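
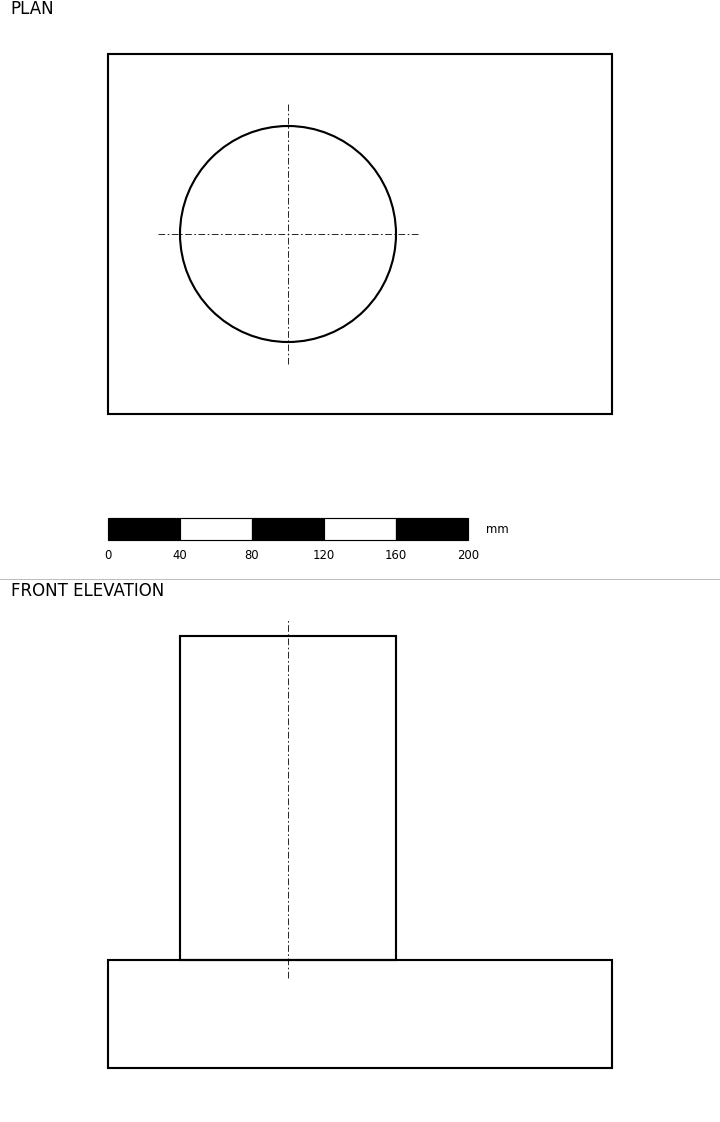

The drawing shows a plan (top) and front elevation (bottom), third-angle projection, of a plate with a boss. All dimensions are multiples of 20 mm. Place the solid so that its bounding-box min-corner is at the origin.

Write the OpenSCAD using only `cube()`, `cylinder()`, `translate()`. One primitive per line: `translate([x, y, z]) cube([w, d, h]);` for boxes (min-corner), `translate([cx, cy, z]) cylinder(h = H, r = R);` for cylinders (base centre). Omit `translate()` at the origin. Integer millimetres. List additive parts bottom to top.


cube([280, 200, 60]);
translate([100, 100, 60]) cylinder(h = 180, r = 60);


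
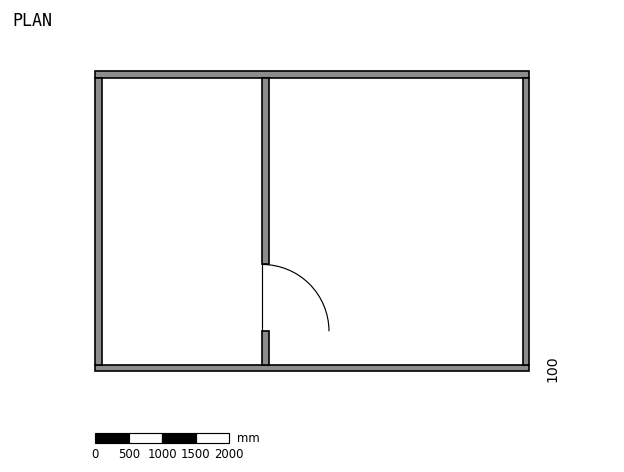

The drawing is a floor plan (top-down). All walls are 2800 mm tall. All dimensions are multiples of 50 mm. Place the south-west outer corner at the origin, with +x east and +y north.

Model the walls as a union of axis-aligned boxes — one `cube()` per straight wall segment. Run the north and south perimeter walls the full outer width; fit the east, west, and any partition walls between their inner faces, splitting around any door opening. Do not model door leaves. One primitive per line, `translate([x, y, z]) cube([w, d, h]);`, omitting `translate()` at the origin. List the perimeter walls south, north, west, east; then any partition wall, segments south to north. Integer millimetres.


cube([6500, 100, 2800]);
translate([0, 4400, 0]) cube([6500, 100, 2800]);
translate([0, 100, 0]) cube([100, 4300, 2800]);
translate([6400, 100, 0]) cube([100, 4300, 2800]);
translate([2500, 100, 0]) cube([100, 500, 2800]);
translate([2500, 1600, 0]) cube([100, 2800, 2800]);


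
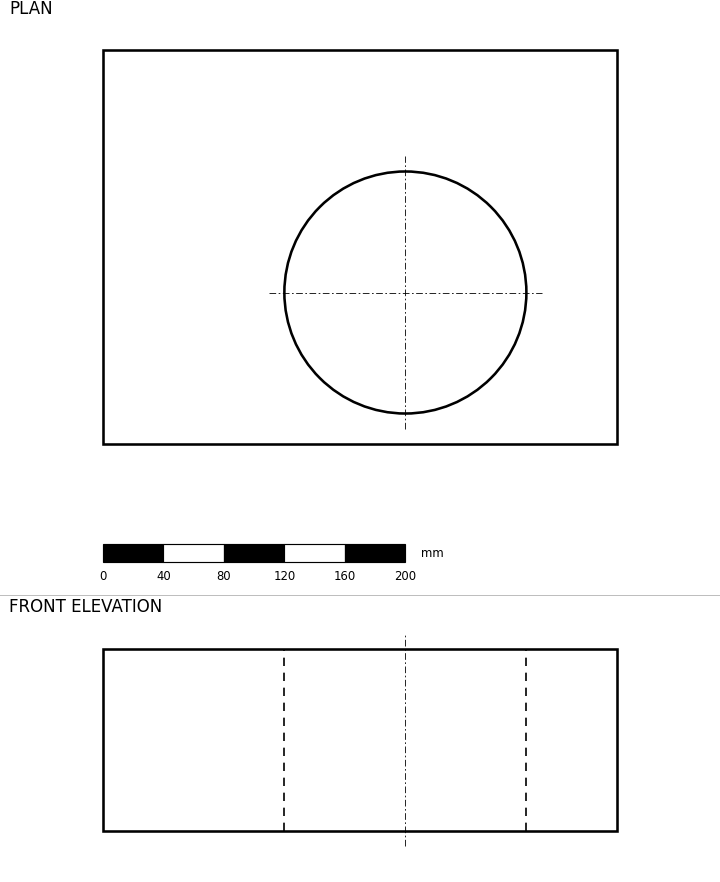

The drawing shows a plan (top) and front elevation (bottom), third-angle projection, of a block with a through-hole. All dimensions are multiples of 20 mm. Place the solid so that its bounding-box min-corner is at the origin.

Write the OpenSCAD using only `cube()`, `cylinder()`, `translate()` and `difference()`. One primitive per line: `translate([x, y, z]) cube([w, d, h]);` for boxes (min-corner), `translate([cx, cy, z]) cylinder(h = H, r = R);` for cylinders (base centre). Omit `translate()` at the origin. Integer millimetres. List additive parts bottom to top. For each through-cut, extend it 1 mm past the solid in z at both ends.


difference() {
  cube([340, 260, 120]);
  translate([200, 100, -1]) cylinder(h = 122, r = 80);
}


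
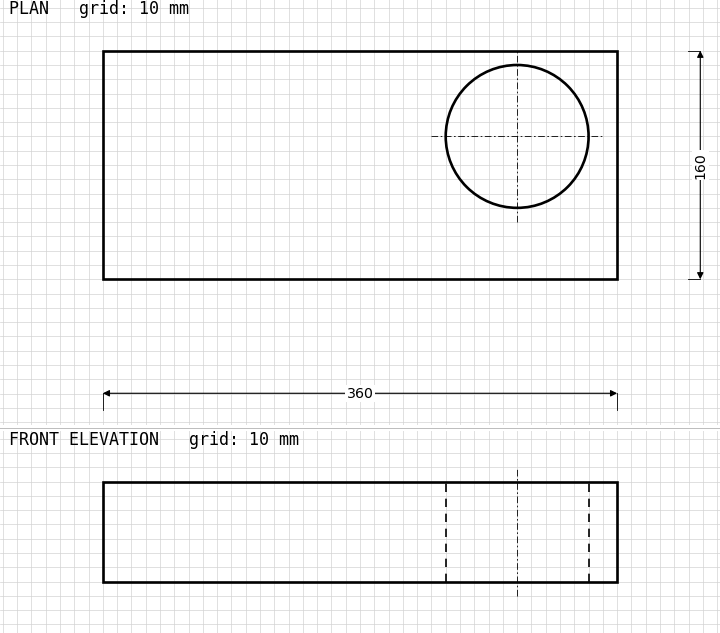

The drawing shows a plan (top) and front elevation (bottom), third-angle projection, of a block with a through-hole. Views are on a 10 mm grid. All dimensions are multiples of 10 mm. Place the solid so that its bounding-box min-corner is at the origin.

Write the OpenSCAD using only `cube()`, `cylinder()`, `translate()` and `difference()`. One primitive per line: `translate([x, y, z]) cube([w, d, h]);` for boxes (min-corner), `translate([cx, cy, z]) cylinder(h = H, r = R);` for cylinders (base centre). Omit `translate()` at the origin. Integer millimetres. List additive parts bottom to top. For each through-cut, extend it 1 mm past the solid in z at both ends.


difference() {
  cube([360, 160, 70]);
  translate([290, 100, -1]) cylinder(h = 72, r = 50);
}


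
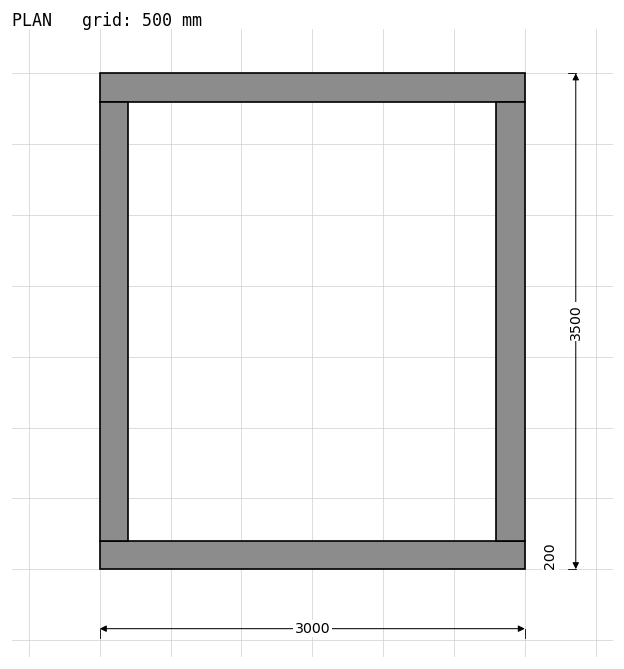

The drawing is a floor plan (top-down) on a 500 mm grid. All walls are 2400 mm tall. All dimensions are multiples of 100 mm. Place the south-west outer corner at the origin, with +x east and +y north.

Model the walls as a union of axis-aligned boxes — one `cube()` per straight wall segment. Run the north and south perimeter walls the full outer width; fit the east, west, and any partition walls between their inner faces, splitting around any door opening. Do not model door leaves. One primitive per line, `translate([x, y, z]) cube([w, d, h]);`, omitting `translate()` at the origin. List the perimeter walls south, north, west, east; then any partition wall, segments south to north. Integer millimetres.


cube([3000, 200, 2400]);
translate([0, 3300, 0]) cube([3000, 200, 2400]);
translate([0, 200, 0]) cube([200, 3100, 2400]);
translate([2800, 200, 0]) cube([200, 3100, 2400]);


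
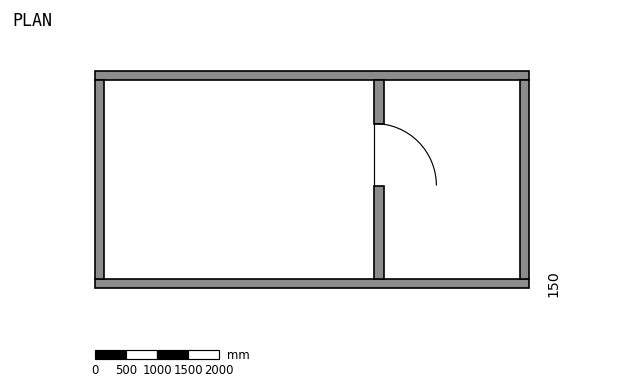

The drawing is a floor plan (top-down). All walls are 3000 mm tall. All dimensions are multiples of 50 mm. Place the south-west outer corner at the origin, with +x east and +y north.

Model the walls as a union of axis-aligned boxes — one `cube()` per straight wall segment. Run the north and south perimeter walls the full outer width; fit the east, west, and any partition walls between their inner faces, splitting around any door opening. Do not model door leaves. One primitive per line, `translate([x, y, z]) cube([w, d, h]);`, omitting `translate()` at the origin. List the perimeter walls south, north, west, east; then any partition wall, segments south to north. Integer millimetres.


cube([7000, 150, 3000]);
translate([0, 3350, 0]) cube([7000, 150, 3000]);
translate([0, 150, 0]) cube([150, 3200, 3000]);
translate([6850, 150, 0]) cube([150, 3200, 3000]);
translate([4500, 150, 0]) cube([150, 1500, 3000]);
translate([4500, 2650, 0]) cube([150, 700, 3000]);


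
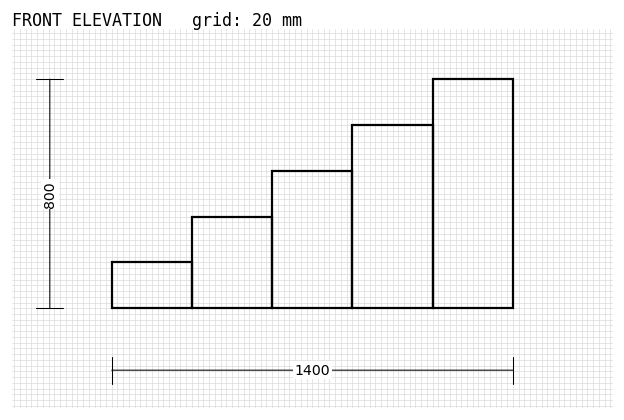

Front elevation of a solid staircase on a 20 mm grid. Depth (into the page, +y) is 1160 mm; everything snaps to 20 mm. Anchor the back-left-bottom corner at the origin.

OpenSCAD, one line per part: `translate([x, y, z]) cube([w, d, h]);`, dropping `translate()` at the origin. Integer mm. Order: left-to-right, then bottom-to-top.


cube([280, 1160, 160]);
translate([280, 0, 0]) cube([280, 1160, 320]);
translate([560, 0, 0]) cube([280, 1160, 480]);
translate([840, 0, 0]) cube([280, 1160, 640]);
translate([1120, 0, 0]) cube([280, 1160, 800]);


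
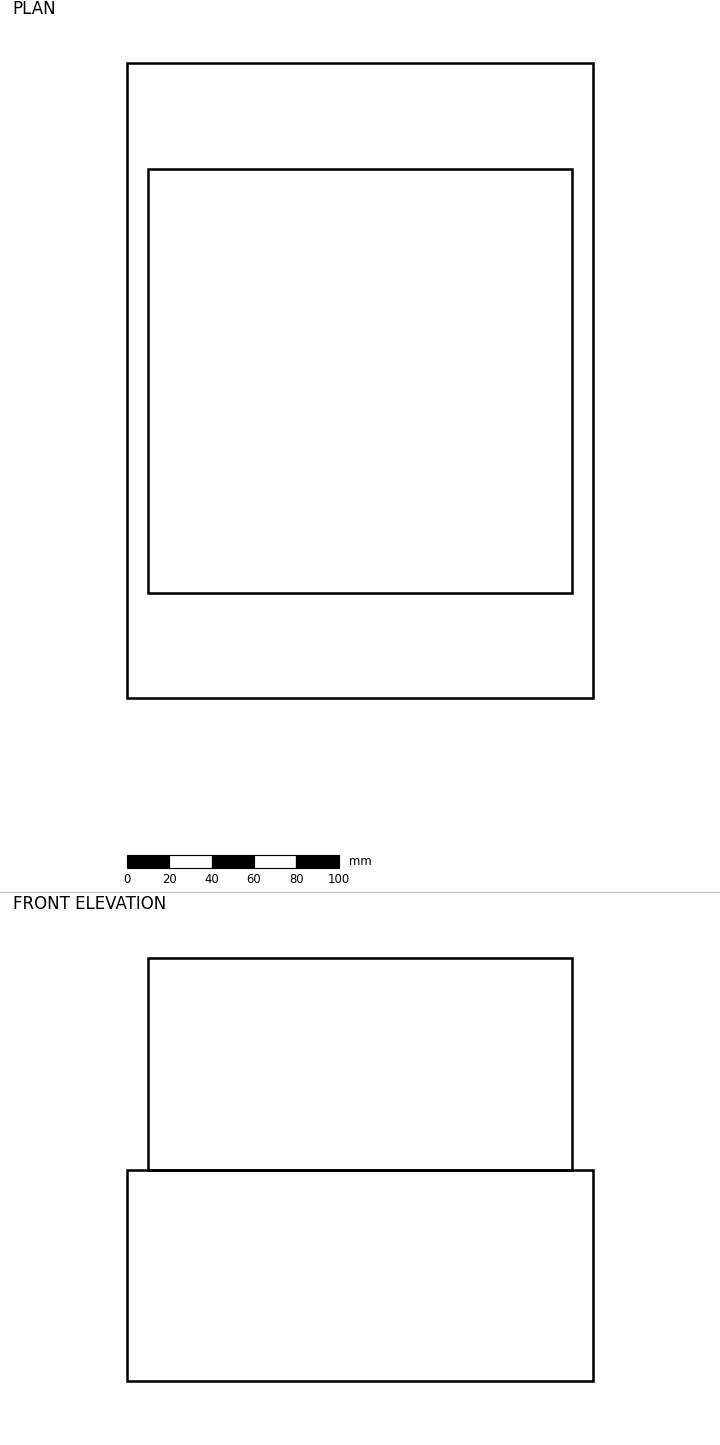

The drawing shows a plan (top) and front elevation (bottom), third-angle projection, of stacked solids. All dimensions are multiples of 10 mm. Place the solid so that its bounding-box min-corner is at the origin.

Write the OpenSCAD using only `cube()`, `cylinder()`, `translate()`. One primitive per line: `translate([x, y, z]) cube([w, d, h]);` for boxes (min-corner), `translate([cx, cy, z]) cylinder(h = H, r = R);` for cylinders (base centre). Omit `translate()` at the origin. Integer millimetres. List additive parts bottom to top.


cube([220, 300, 100]);
translate([10, 50, 100]) cube([200, 200, 100]);


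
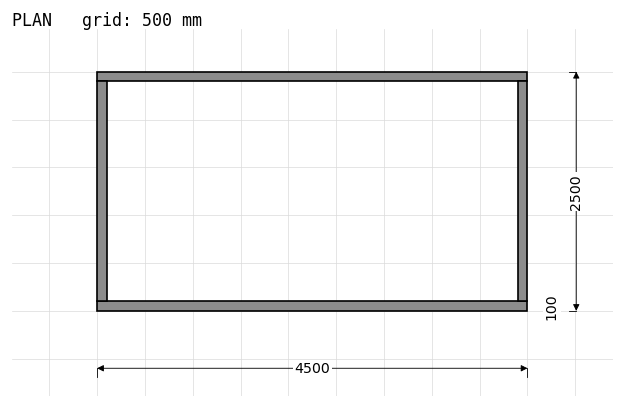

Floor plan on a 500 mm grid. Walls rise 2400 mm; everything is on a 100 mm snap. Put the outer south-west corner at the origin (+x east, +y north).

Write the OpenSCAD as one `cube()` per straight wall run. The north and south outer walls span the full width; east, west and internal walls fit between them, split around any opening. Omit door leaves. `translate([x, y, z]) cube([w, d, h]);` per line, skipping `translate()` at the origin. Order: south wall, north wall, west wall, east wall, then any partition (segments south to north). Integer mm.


cube([4500, 100, 2400]);
translate([0, 2400, 0]) cube([4500, 100, 2400]);
translate([0, 100, 0]) cube([100, 2300, 2400]);
translate([4400, 100, 0]) cube([100, 2300, 2400]);


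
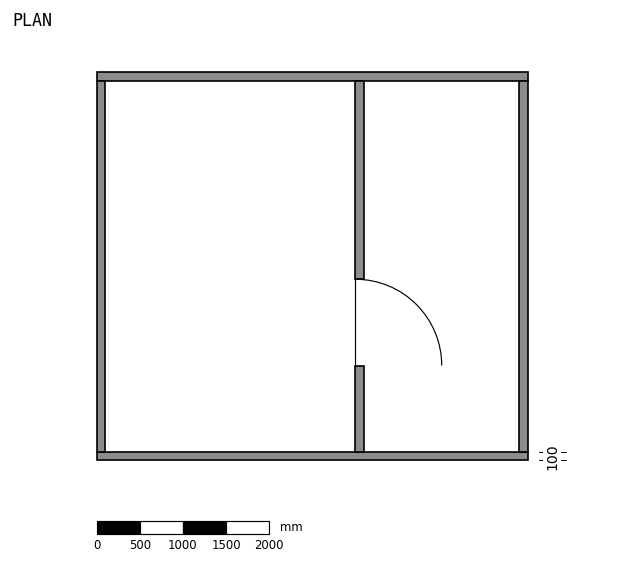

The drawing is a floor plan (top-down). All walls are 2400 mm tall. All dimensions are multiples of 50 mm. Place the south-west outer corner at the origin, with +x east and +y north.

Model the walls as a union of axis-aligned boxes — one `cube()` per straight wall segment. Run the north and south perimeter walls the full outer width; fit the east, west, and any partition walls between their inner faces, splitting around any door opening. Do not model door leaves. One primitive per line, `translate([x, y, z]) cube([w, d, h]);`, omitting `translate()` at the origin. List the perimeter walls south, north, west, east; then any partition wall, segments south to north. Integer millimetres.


cube([5000, 100, 2400]);
translate([0, 4400, 0]) cube([5000, 100, 2400]);
translate([0, 100, 0]) cube([100, 4300, 2400]);
translate([4900, 100, 0]) cube([100, 4300, 2400]);
translate([3000, 100, 0]) cube([100, 1000, 2400]);
translate([3000, 2100, 0]) cube([100, 2300, 2400]);


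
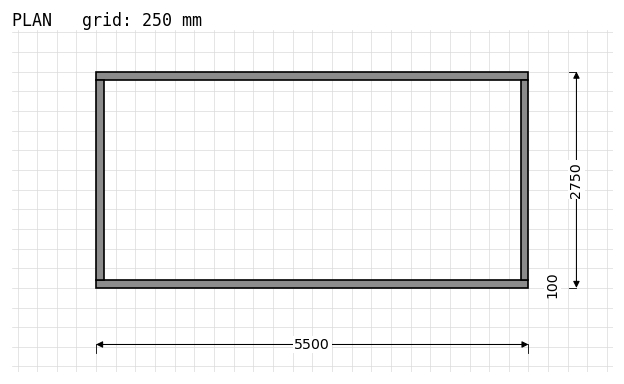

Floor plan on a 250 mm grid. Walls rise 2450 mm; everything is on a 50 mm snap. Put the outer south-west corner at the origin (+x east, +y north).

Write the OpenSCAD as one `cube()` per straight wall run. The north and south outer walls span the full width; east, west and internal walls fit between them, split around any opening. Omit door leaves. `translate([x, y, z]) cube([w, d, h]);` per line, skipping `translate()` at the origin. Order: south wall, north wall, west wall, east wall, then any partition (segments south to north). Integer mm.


cube([5500, 100, 2450]);
translate([0, 2650, 0]) cube([5500, 100, 2450]);
translate([0, 100, 0]) cube([100, 2550, 2450]);
translate([5400, 100, 0]) cube([100, 2550, 2450]);


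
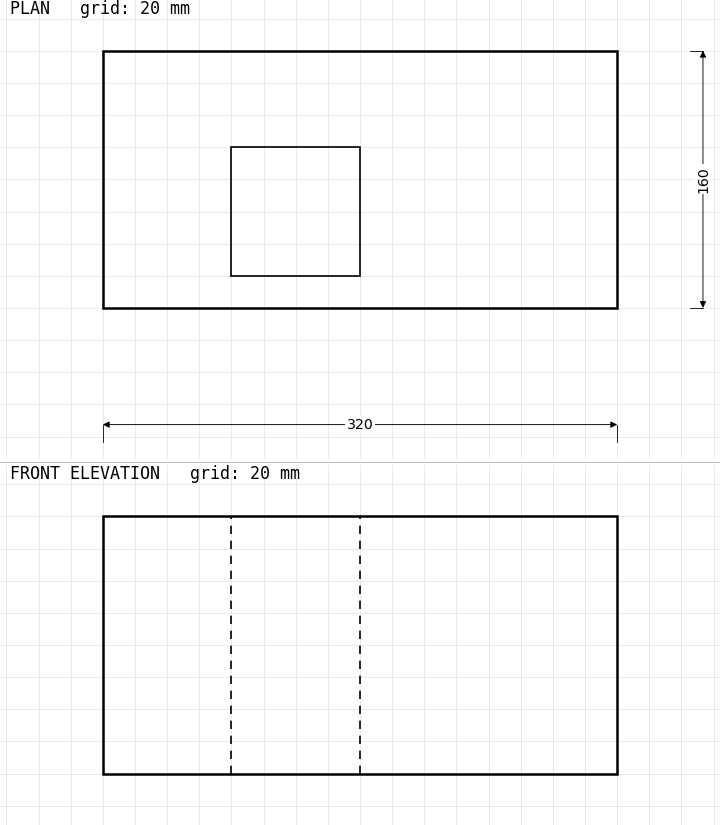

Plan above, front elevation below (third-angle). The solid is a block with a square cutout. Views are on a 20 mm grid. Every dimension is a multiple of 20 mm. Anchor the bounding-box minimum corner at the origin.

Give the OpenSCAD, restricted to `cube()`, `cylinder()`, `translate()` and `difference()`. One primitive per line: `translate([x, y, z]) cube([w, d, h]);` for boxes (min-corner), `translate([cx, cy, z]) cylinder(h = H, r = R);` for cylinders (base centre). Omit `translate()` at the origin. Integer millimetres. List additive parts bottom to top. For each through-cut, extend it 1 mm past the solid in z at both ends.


difference() {
  cube([320, 160, 160]);
  translate([80, 20, -1]) cube([80, 80, 162]);
}


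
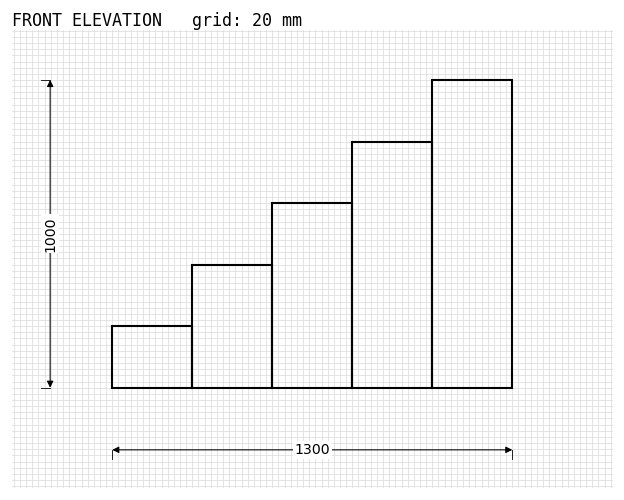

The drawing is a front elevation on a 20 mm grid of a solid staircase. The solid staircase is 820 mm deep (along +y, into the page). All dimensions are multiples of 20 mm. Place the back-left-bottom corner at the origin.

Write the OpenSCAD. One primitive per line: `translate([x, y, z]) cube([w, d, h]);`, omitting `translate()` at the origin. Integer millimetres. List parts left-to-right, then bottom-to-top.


cube([260, 820, 200]);
translate([260, 0, 0]) cube([260, 820, 400]);
translate([520, 0, 0]) cube([260, 820, 600]);
translate([780, 0, 0]) cube([260, 820, 800]);
translate([1040, 0, 0]) cube([260, 820, 1000]);


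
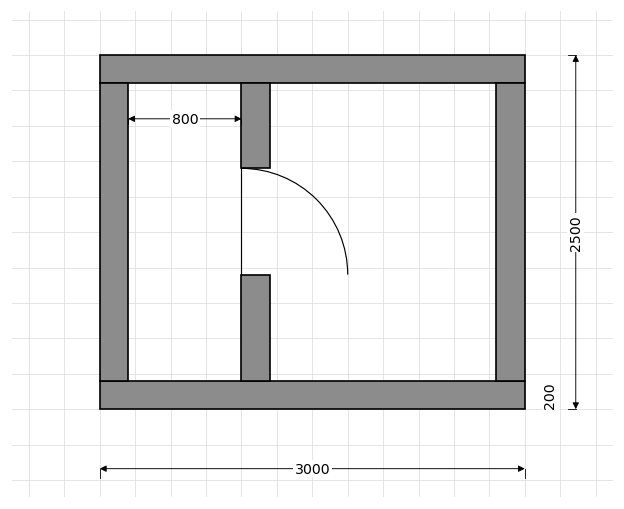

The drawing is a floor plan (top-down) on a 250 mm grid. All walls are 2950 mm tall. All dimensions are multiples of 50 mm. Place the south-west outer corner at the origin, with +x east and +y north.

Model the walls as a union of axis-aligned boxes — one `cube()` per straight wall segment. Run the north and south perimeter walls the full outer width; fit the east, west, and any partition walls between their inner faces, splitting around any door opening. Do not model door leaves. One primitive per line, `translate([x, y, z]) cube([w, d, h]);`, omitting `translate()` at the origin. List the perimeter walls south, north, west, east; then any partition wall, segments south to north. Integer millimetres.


cube([3000, 200, 2950]);
translate([0, 2300, 0]) cube([3000, 200, 2950]);
translate([0, 200, 0]) cube([200, 2100, 2950]);
translate([2800, 200, 0]) cube([200, 2100, 2950]);
translate([1000, 200, 0]) cube([200, 750, 2950]);
translate([1000, 1700, 0]) cube([200, 600, 2950]);


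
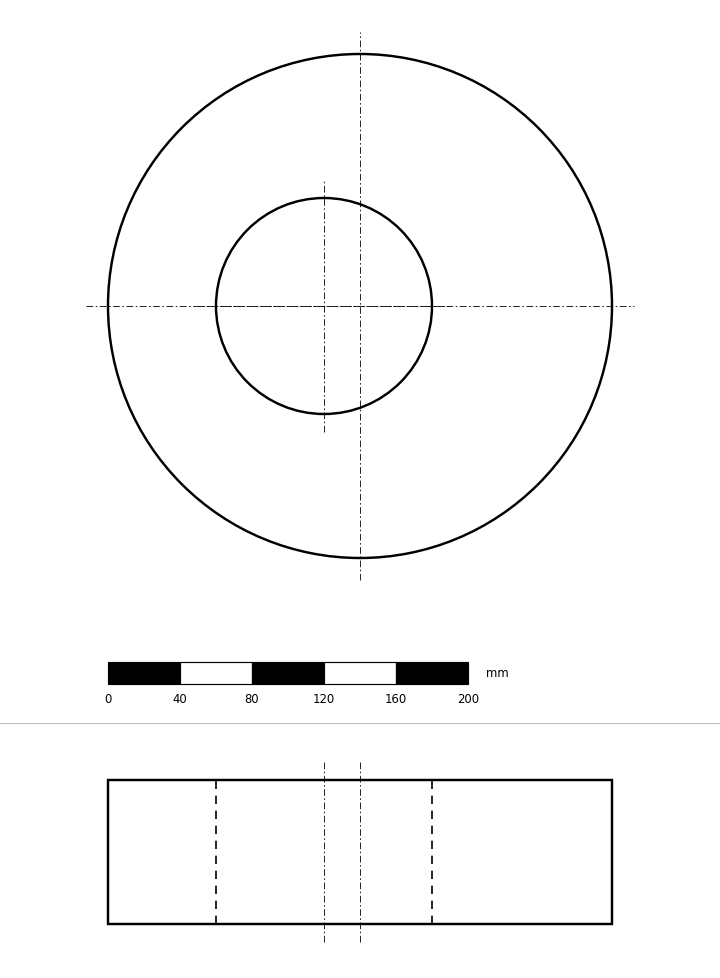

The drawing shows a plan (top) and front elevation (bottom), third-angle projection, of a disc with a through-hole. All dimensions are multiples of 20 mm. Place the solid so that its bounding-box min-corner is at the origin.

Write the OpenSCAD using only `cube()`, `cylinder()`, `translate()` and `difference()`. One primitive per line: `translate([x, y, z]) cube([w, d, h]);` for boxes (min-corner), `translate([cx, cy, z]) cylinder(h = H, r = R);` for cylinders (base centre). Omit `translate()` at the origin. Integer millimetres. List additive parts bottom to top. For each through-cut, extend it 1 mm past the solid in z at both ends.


difference() {
  translate([140, 140, 0]) cylinder(h = 80, r = 140);
  translate([120, 140, -1]) cylinder(h = 82, r = 60);
}


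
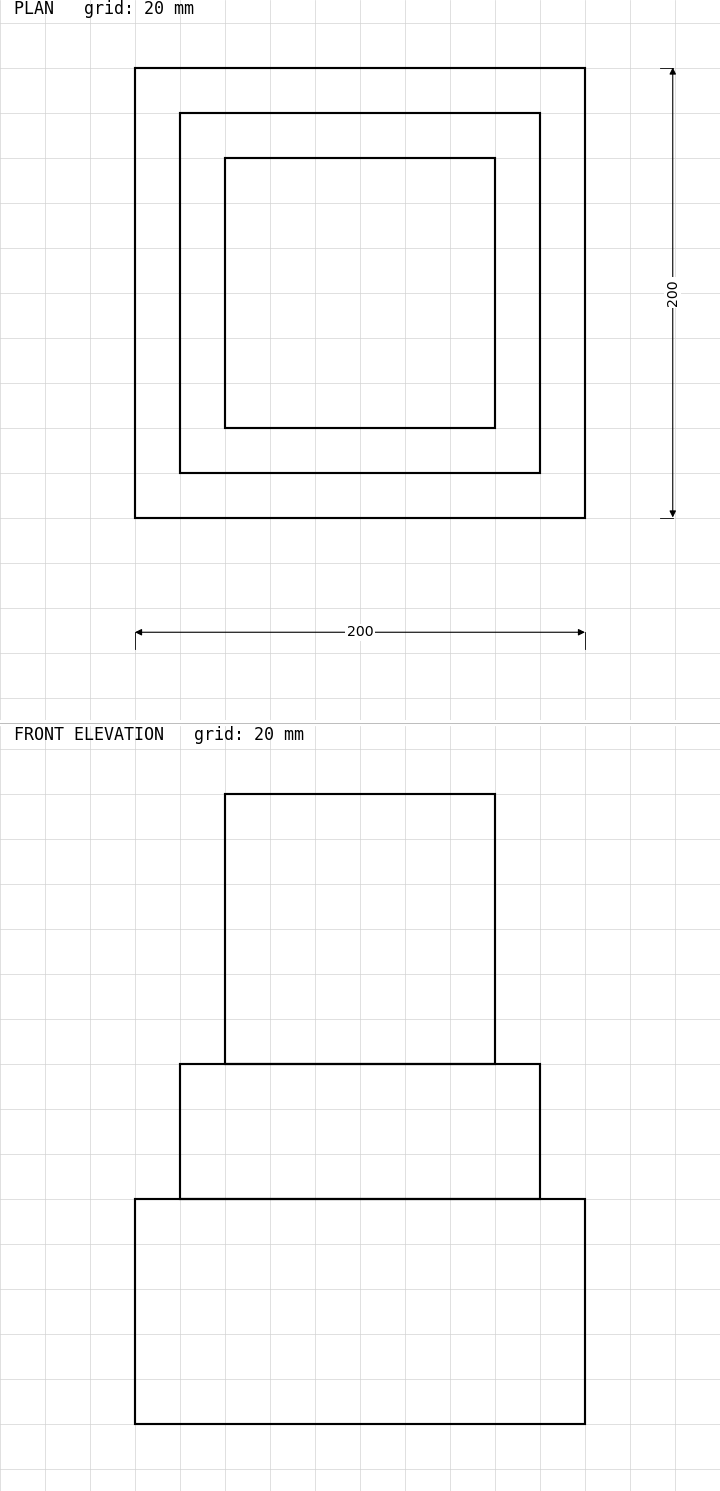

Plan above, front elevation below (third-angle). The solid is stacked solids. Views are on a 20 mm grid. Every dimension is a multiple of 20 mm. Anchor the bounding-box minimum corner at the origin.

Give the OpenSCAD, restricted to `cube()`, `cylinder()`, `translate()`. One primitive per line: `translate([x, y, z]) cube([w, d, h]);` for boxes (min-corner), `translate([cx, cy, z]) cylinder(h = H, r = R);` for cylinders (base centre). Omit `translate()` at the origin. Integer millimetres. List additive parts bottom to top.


cube([200, 200, 100]);
translate([20, 20, 100]) cube([160, 160, 60]);
translate([40, 40, 160]) cube([120, 120, 120]);


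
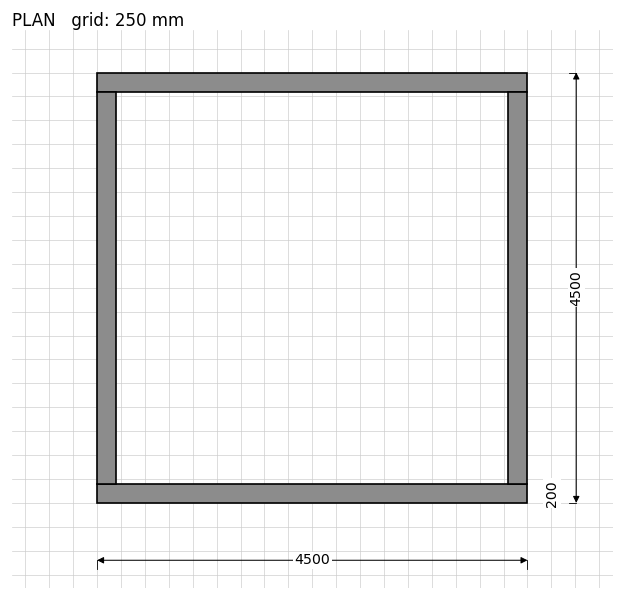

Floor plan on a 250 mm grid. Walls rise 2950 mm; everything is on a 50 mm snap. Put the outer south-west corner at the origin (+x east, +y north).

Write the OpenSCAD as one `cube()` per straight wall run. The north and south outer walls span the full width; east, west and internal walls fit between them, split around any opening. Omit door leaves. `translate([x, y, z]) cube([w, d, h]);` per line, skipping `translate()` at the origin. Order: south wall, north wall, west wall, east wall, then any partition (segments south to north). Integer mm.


cube([4500, 200, 2950]);
translate([0, 4300, 0]) cube([4500, 200, 2950]);
translate([0, 200, 0]) cube([200, 4100, 2950]);
translate([4300, 200, 0]) cube([200, 4100, 2950]);


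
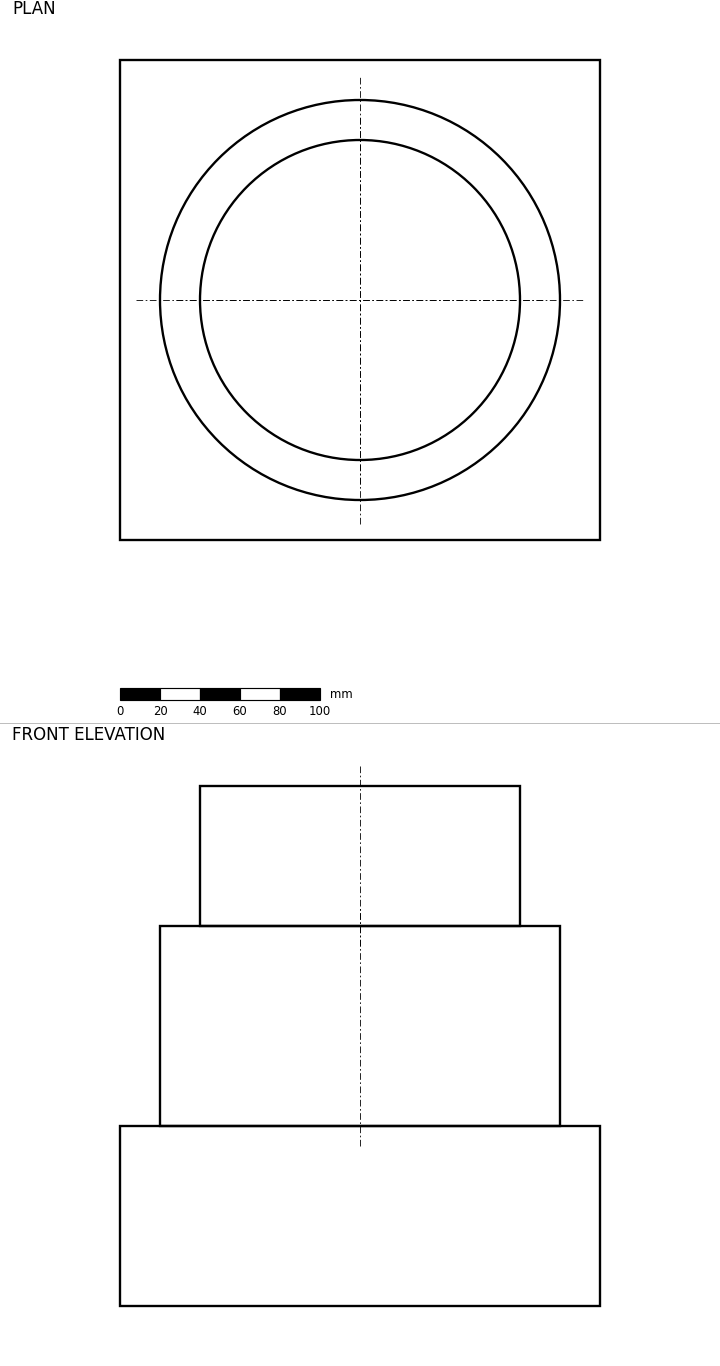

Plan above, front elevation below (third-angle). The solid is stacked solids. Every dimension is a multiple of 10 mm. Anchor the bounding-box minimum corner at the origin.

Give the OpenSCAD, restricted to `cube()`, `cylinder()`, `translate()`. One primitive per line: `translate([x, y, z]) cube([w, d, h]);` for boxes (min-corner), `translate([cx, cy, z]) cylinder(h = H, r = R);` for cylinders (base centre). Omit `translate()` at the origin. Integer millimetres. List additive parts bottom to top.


cube([240, 240, 90]);
translate([120, 120, 90]) cylinder(h = 100, r = 100);
translate([120, 120, 190]) cylinder(h = 70, r = 80);


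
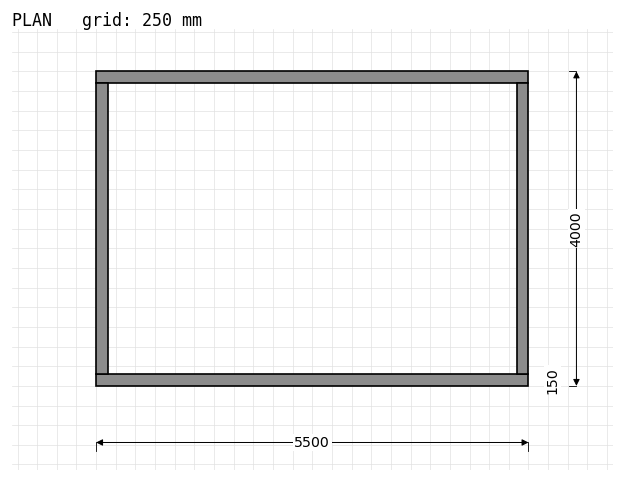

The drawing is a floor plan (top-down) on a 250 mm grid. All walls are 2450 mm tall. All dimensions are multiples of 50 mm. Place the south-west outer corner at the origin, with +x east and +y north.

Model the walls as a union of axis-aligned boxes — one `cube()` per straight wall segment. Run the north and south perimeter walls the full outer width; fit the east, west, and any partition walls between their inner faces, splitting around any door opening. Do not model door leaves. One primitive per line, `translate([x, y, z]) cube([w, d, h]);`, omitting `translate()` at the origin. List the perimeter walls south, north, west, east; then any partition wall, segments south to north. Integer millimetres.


cube([5500, 150, 2450]);
translate([0, 3850, 0]) cube([5500, 150, 2450]);
translate([0, 150, 0]) cube([150, 3700, 2450]);
translate([5350, 150, 0]) cube([150, 3700, 2450]);


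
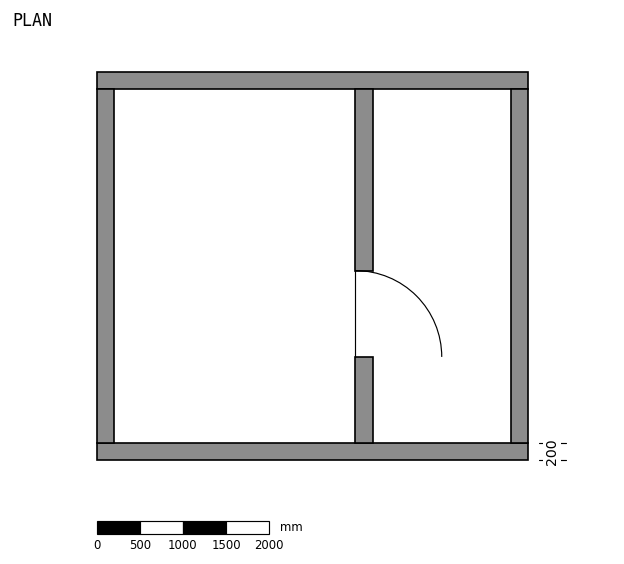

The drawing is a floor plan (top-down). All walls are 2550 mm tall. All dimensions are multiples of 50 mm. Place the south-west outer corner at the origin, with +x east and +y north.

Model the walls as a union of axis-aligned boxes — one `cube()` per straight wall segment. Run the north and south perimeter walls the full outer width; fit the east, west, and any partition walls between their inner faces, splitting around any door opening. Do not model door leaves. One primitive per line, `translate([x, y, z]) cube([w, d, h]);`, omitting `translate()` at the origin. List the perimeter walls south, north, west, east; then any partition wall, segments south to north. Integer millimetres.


cube([5000, 200, 2550]);
translate([0, 4300, 0]) cube([5000, 200, 2550]);
translate([0, 200, 0]) cube([200, 4100, 2550]);
translate([4800, 200, 0]) cube([200, 4100, 2550]);
translate([3000, 200, 0]) cube([200, 1000, 2550]);
translate([3000, 2200, 0]) cube([200, 2100, 2550]);


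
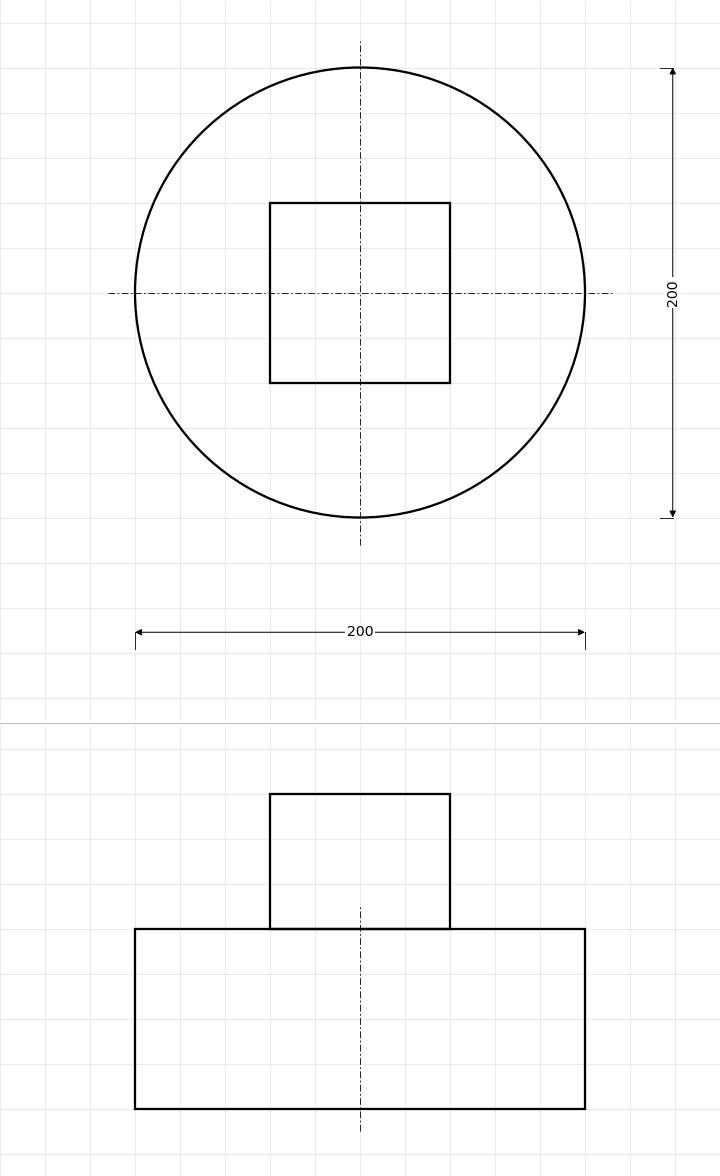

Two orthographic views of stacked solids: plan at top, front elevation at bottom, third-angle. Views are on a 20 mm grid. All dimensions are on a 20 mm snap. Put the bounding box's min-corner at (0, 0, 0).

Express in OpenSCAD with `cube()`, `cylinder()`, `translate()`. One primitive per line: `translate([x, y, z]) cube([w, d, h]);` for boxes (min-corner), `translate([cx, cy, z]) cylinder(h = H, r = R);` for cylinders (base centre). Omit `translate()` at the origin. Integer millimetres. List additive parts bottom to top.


translate([100, 100, 0]) cylinder(h = 80, r = 100);
translate([60, 60, 80]) cube([80, 80, 60]);


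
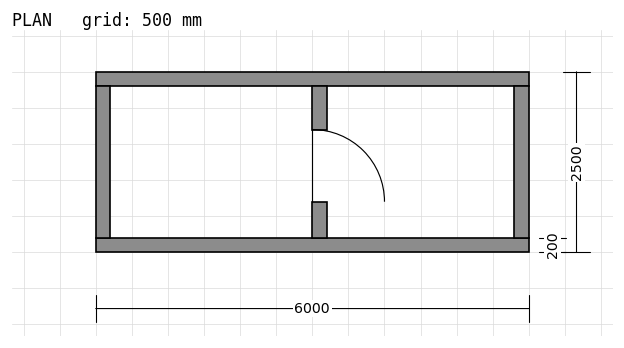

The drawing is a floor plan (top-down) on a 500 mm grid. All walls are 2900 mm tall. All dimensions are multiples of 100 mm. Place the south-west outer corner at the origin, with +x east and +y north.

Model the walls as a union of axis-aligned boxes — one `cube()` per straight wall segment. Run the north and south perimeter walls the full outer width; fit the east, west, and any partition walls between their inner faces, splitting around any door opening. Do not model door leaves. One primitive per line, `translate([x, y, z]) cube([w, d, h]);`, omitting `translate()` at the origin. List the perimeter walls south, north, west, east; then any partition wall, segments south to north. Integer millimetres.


cube([6000, 200, 2900]);
translate([0, 2300, 0]) cube([6000, 200, 2900]);
translate([0, 200, 0]) cube([200, 2100, 2900]);
translate([5800, 200, 0]) cube([200, 2100, 2900]);
translate([3000, 200, 0]) cube([200, 500, 2900]);
translate([3000, 1700, 0]) cube([200, 600, 2900]);


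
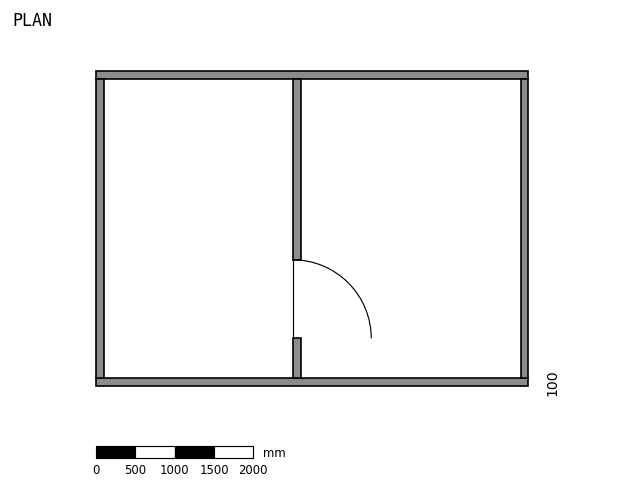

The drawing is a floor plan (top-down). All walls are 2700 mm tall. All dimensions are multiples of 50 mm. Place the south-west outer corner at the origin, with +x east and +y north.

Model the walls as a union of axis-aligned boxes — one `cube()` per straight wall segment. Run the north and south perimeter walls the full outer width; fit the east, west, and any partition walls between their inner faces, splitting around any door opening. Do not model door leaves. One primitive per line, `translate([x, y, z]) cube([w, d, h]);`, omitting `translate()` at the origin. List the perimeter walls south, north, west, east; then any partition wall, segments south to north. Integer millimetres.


cube([5500, 100, 2700]);
translate([0, 3900, 0]) cube([5500, 100, 2700]);
translate([0, 100, 0]) cube([100, 3800, 2700]);
translate([5400, 100, 0]) cube([100, 3800, 2700]);
translate([2500, 100, 0]) cube([100, 500, 2700]);
translate([2500, 1600, 0]) cube([100, 2300, 2700]);


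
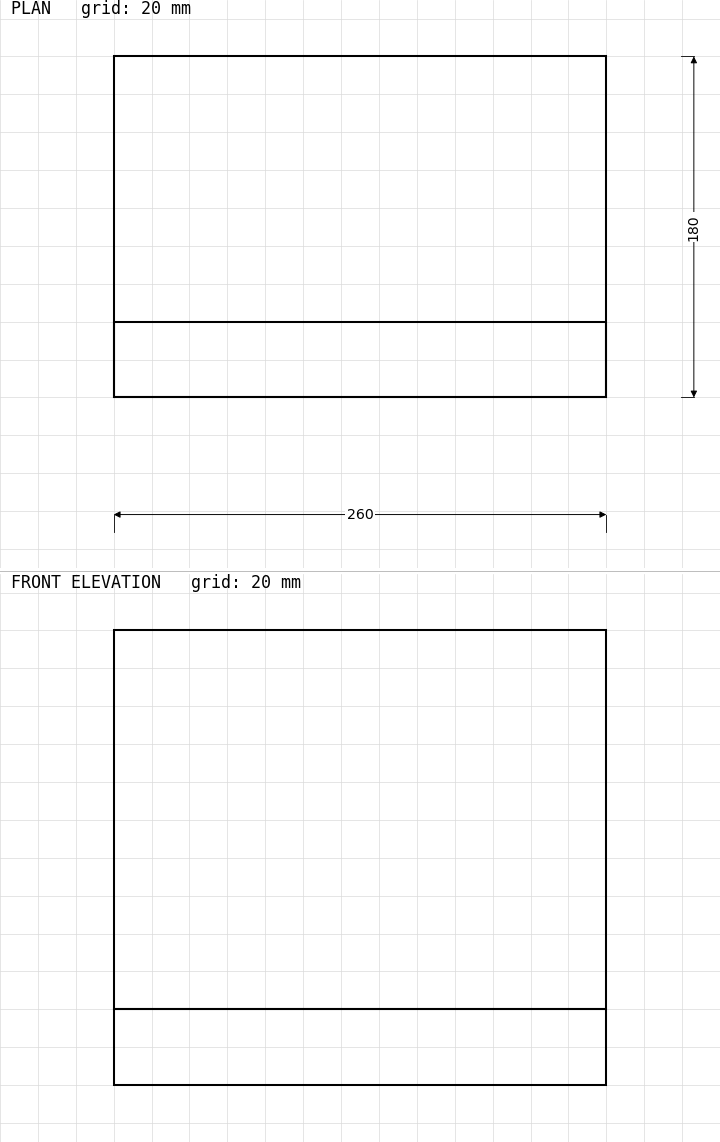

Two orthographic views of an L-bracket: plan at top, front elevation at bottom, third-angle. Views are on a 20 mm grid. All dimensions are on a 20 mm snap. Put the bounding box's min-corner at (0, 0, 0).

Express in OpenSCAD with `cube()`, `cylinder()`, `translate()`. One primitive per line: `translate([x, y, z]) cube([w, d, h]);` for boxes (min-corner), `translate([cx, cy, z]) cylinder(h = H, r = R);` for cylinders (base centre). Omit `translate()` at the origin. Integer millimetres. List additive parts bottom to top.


cube([260, 180, 40]);
translate([0, 0, 40]) cube([260, 40, 200]);


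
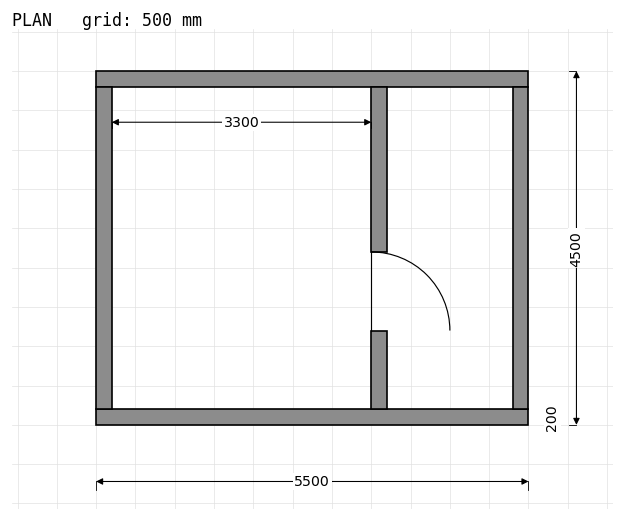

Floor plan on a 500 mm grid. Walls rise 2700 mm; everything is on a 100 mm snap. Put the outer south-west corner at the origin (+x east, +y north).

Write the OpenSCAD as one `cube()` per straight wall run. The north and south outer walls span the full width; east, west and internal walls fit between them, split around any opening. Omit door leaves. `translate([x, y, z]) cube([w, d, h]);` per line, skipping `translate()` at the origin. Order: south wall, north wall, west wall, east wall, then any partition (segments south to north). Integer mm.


cube([5500, 200, 2700]);
translate([0, 4300, 0]) cube([5500, 200, 2700]);
translate([0, 200, 0]) cube([200, 4100, 2700]);
translate([5300, 200, 0]) cube([200, 4100, 2700]);
translate([3500, 200, 0]) cube([200, 1000, 2700]);
translate([3500, 2200, 0]) cube([200, 2100, 2700]);


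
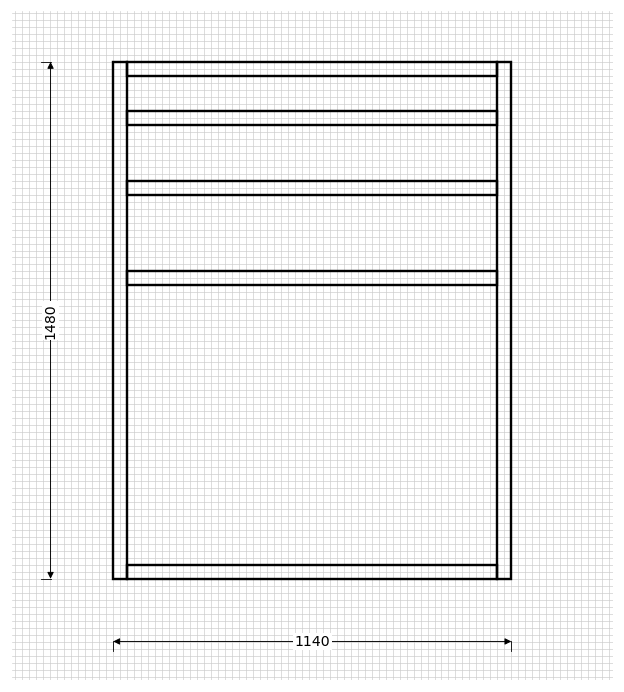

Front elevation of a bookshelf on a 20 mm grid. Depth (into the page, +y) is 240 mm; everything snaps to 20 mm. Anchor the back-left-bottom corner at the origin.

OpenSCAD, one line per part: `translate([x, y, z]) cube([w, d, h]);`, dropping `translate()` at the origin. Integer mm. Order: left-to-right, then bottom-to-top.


cube([40, 240, 1480]);
translate([40, 0, 0]) cube([1060, 240, 40]);
translate([40, 0, 840]) cube([1060, 240, 40]);
translate([40, 0, 1100]) cube([1060, 240, 40]);
translate([40, 0, 1300]) cube([1060, 240, 40]);
translate([40, 0, 1440]) cube([1060, 240, 40]);
translate([1100, 0, 0]) cube([40, 240, 1480]);


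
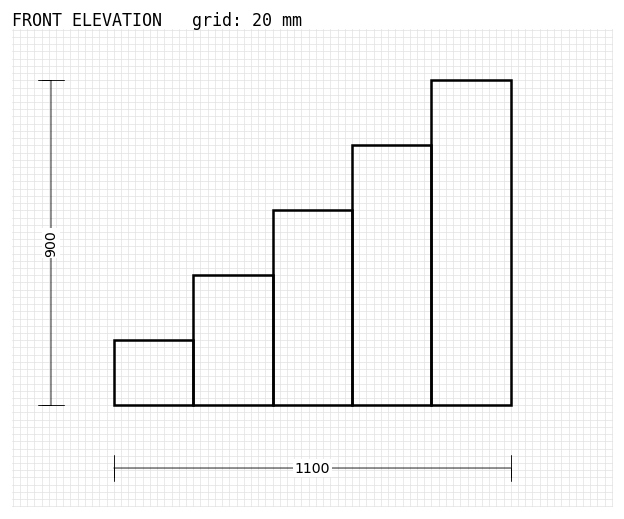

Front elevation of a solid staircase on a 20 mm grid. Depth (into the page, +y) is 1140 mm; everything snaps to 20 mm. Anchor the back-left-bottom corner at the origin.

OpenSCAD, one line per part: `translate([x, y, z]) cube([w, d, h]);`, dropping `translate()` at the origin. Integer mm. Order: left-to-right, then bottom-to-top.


cube([220, 1140, 180]);
translate([220, 0, 0]) cube([220, 1140, 360]);
translate([440, 0, 0]) cube([220, 1140, 540]);
translate([660, 0, 0]) cube([220, 1140, 720]);
translate([880, 0, 0]) cube([220, 1140, 900]);


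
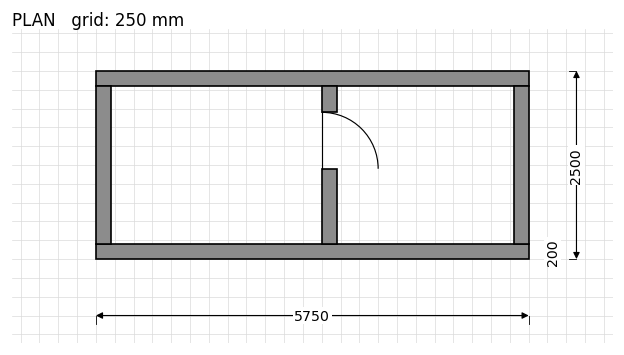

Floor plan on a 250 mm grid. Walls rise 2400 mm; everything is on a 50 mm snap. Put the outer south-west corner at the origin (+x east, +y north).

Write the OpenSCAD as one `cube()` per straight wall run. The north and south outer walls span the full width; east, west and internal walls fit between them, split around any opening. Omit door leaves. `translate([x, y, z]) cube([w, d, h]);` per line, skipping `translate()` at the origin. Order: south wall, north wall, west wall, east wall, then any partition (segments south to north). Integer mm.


cube([5750, 200, 2400]);
translate([0, 2300, 0]) cube([5750, 200, 2400]);
translate([0, 200, 0]) cube([200, 2100, 2400]);
translate([5550, 200, 0]) cube([200, 2100, 2400]);
translate([3000, 200, 0]) cube([200, 1000, 2400]);
translate([3000, 1950, 0]) cube([200, 350, 2400]);


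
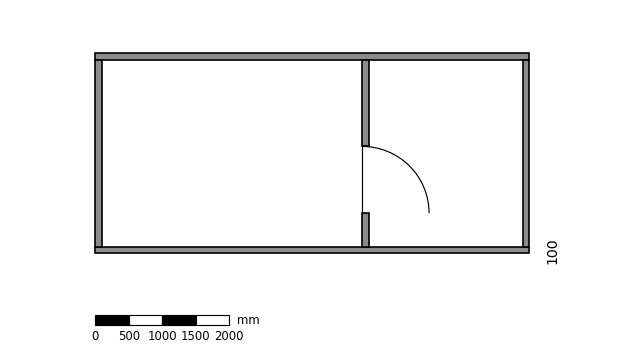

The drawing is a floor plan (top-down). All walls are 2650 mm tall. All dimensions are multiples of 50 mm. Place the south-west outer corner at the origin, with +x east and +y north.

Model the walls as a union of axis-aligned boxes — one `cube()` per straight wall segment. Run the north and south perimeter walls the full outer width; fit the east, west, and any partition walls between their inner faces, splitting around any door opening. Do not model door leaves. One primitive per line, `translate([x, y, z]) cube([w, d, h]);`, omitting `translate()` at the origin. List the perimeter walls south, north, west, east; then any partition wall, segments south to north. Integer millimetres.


cube([6500, 100, 2650]);
translate([0, 2900, 0]) cube([6500, 100, 2650]);
translate([0, 100, 0]) cube([100, 2800, 2650]);
translate([6400, 100, 0]) cube([100, 2800, 2650]);
translate([4000, 100, 0]) cube([100, 500, 2650]);
translate([4000, 1600, 0]) cube([100, 1300, 2650]);


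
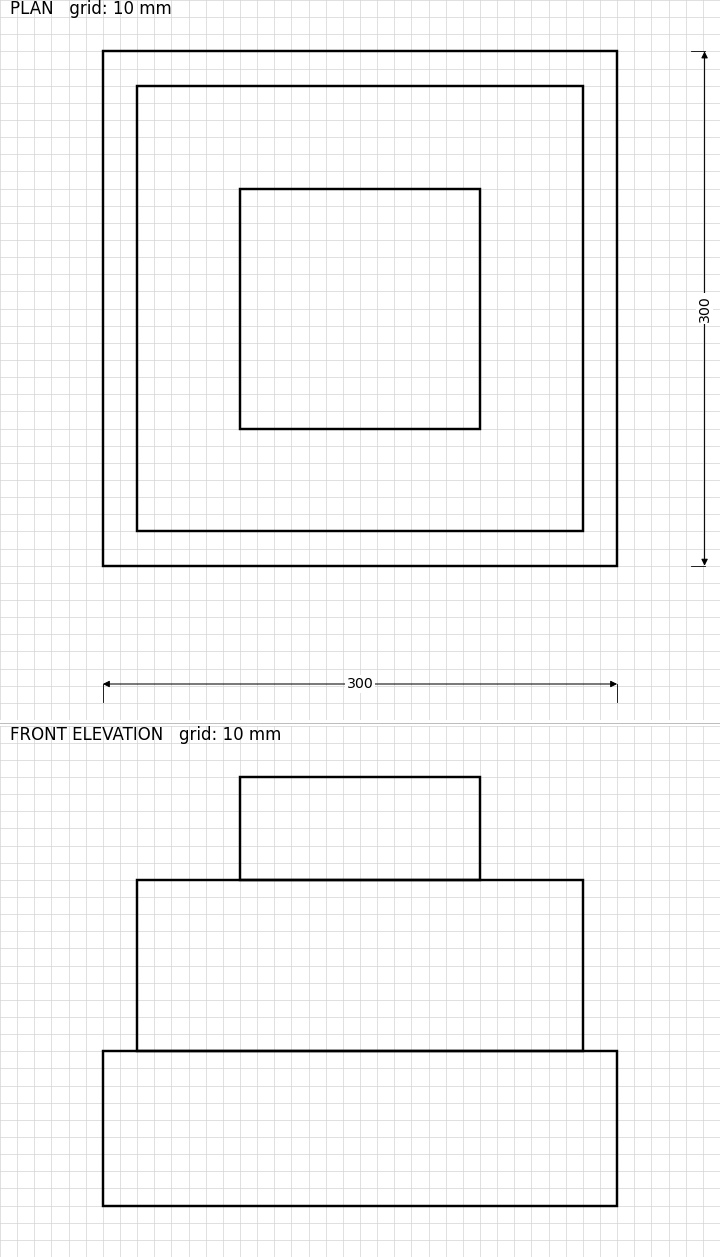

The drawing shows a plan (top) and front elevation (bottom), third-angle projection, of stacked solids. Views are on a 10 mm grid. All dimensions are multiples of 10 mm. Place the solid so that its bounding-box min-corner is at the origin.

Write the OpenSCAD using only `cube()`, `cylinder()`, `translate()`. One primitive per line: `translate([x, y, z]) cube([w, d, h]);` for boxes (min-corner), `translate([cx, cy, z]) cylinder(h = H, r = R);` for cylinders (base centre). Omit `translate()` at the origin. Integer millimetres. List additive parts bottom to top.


cube([300, 300, 90]);
translate([20, 20, 90]) cube([260, 260, 100]);
translate([80, 80, 190]) cube([140, 140, 60]);


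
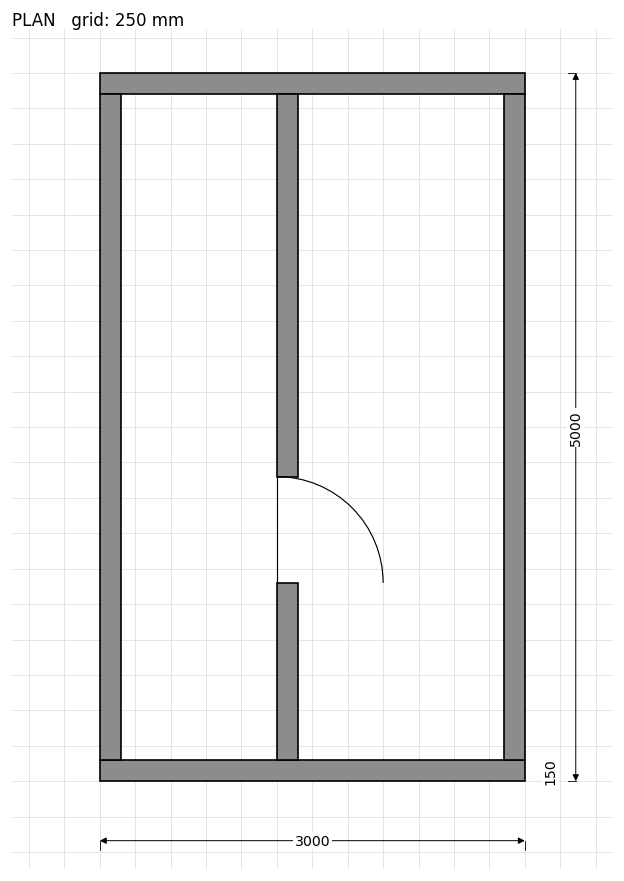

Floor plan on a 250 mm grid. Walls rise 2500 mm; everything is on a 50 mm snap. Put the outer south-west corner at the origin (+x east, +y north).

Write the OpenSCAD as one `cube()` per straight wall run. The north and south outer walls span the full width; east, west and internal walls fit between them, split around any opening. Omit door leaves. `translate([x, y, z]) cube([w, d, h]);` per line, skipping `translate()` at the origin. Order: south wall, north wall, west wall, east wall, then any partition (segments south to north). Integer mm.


cube([3000, 150, 2500]);
translate([0, 4850, 0]) cube([3000, 150, 2500]);
translate([0, 150, 0]) cube([150, 4700, 2500]);
translate([2850, 150, 0]) cube([150, 4700, 2500]);
translate([1250, 150, 0]) cube([150, 1250, 2500]);
translate([1250, 2150, 0]) cube([150, 2700, 2500]);


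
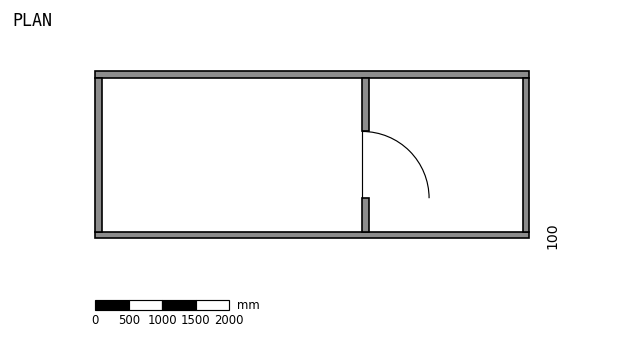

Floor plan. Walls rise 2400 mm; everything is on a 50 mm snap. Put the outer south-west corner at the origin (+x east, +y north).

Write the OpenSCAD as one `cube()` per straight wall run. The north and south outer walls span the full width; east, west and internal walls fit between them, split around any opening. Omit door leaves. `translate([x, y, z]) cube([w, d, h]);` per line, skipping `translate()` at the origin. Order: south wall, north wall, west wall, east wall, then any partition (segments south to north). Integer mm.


cube([6500, 100, 2400]);
translate([0, 2400, 0]) cube([6500, 100, 2400]);
translate([0, 100, 0]) cube([100, 2300, 2400]);
translate([6400, 100, 0]) cube([100, 2300, 2400]);
translate([4000, 100, 0]) cube([100, 500, 2400]);
translate([4000, 1600, 0]) cube([100, 800, 2400]);


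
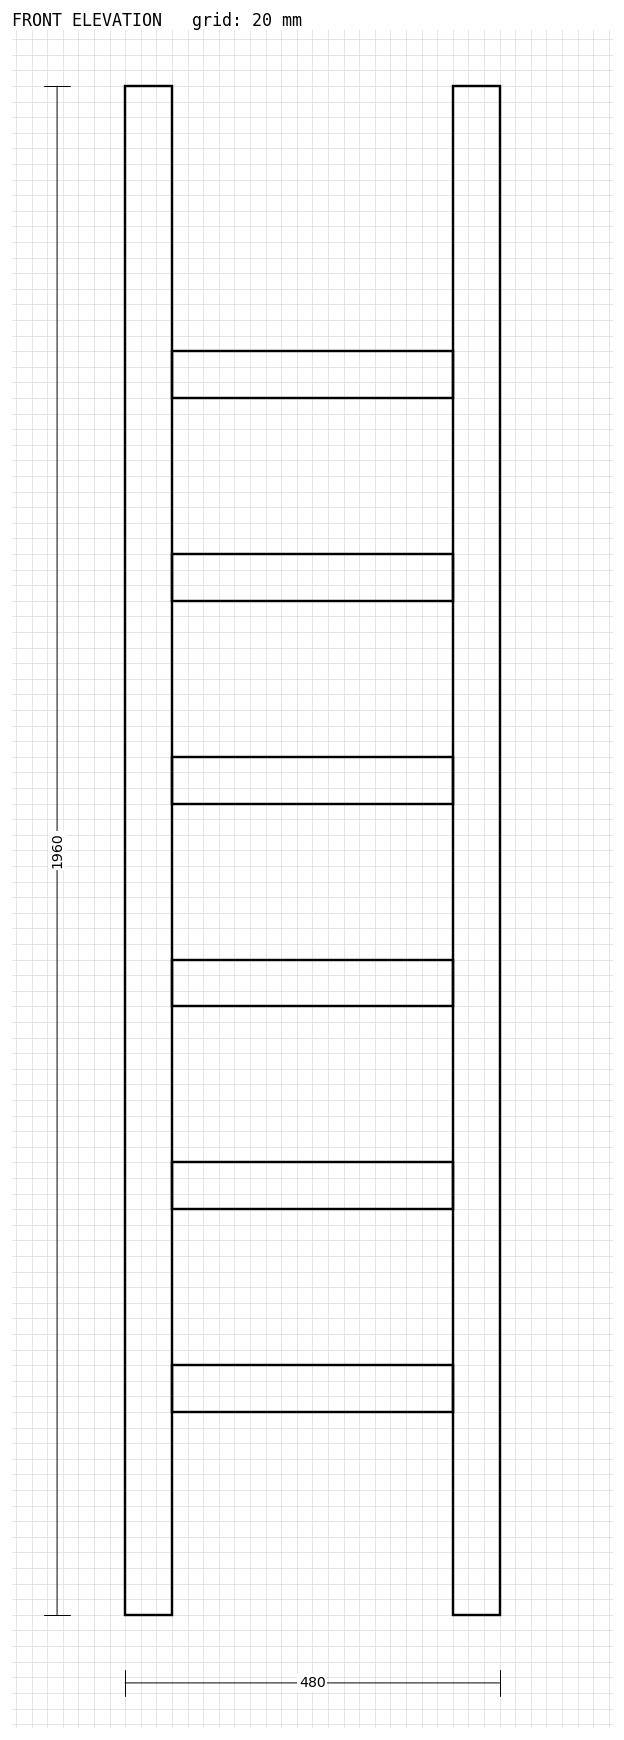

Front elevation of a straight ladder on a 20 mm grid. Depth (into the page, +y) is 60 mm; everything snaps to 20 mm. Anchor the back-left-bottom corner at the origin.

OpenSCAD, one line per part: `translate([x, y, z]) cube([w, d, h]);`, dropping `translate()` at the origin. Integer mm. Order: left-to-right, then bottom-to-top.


cube([60, 60, 1960]);
translate([60, 0, 260]) cube([360, 60, 60]);
translate([60, 0, 520]) cube([360, 60, 60]);
translate([60, 0, 780]) cube([360, 60, 60]);
translate([60, 0, 1040]) cube([360, 60, 60]);
translate([60, 0, 1300]) cube([360, 60, 60]);
translate([60, 0, 1560]) cube([360, 60, 60]);
translate([420, 0, 0]) cube([60, 60, 1960]);


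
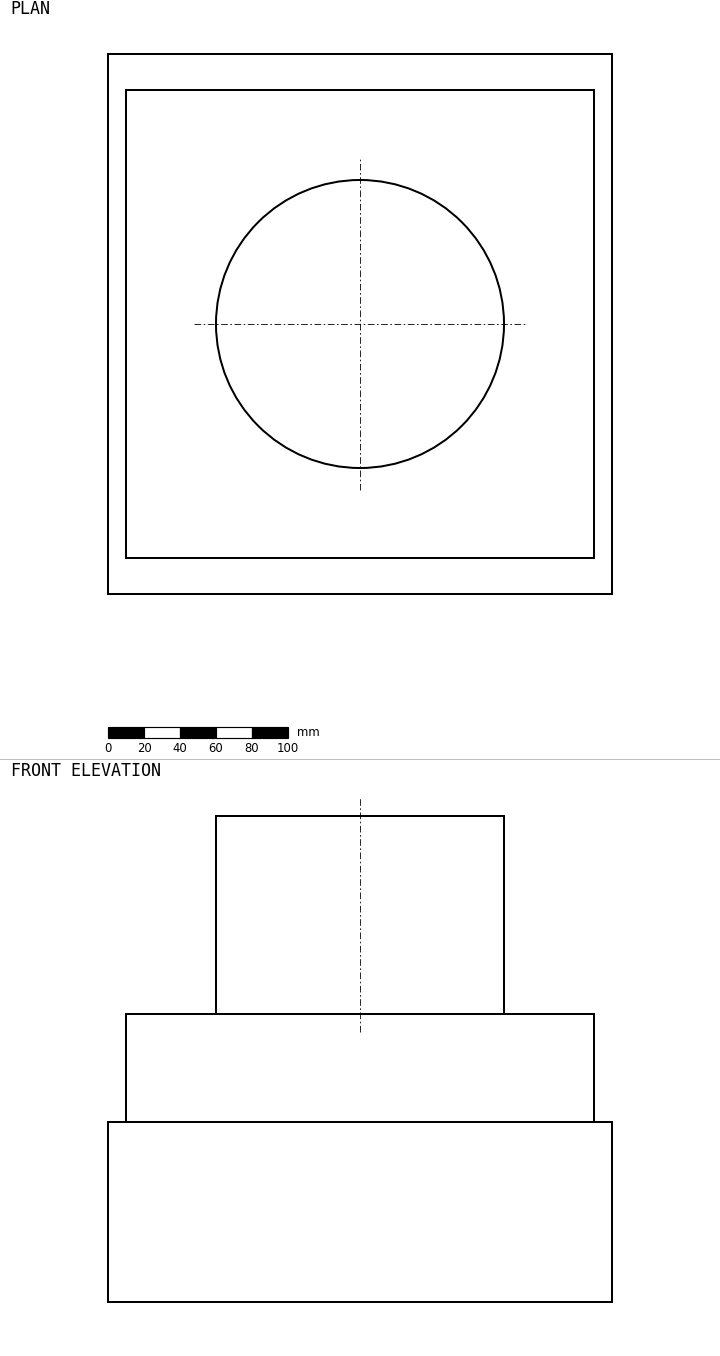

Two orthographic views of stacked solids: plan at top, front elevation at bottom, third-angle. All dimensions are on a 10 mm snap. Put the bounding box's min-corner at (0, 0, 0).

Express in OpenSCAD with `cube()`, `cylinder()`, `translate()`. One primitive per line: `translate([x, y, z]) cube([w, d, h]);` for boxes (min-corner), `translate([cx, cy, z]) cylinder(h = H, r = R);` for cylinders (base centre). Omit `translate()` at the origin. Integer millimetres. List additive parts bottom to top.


cube([280, 300, 100]);
translate([10, 20, 100]) cube([260, 260, 60]);
translate([140, 150, 160]) cylinder(h = 110, r = 80);


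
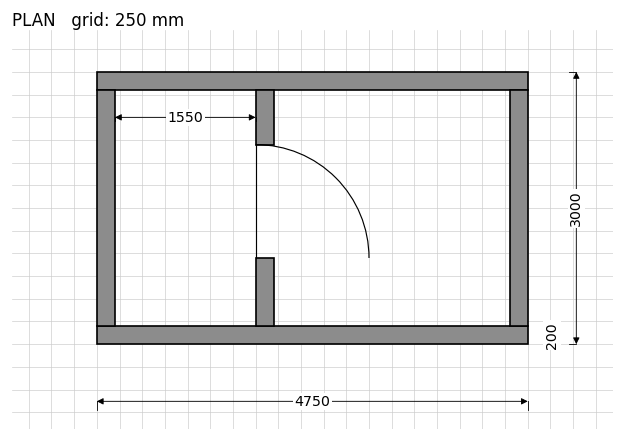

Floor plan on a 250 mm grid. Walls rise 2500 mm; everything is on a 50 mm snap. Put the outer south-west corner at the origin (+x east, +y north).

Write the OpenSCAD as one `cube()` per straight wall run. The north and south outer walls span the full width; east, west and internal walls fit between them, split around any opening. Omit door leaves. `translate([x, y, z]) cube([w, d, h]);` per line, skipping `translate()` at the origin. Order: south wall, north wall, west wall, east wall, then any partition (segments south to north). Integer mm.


cube([4750, 200, 2500]);
translate([0, 2800, 0]) cube([4750, 200, 2500]);
translate([0, 200, 0]) cube([200, 2600, 2500]);
translate([4550, 200, 0]) cube([200, 2600, 2500]);
translate([1750, 200, 0]) cube([200, 750, 2500]);
translate([1750, 2200, 0]) cube([200, 600, 2500]);


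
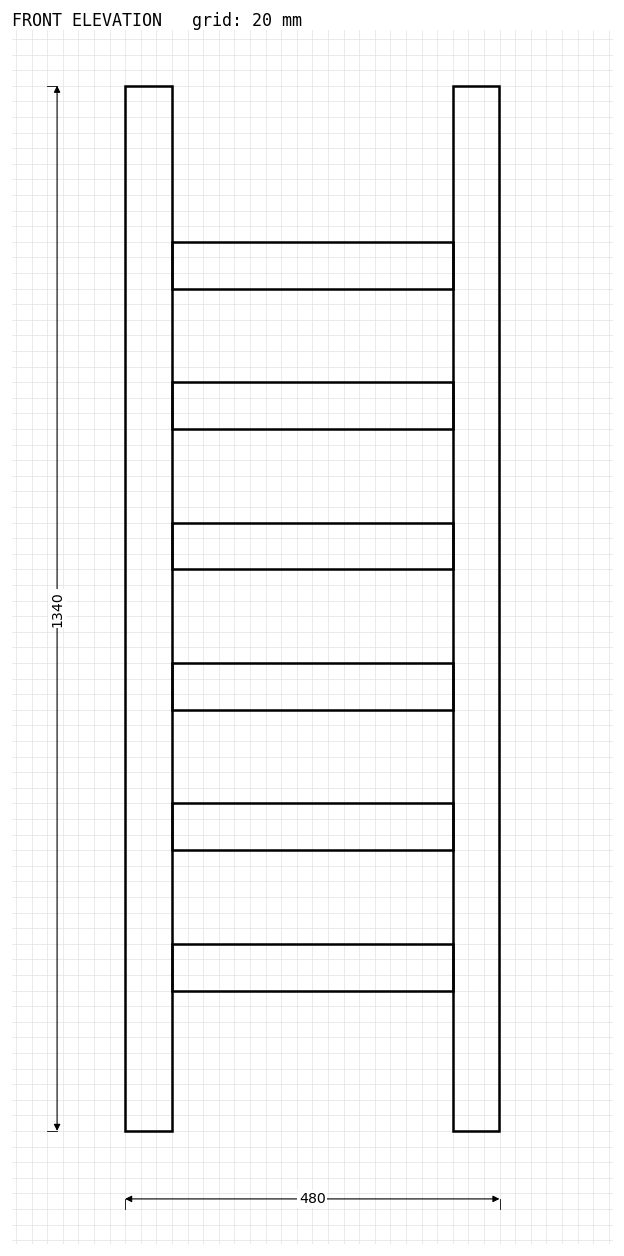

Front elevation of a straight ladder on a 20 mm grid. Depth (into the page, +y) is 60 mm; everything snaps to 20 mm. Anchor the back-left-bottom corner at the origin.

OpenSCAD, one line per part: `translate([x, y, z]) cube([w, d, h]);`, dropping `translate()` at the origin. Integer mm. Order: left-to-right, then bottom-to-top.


cube([60, 60, 1340]);
translate([60, 0, 180]) cube([360, 60, 60]);
translate([60, 0, 360]) cube([360, 60, 60]);
translate([60, 0, 540]) cube([360, 60, 60]);
translate([60, 0, 720]) cube([360, 60, 60]);
translate([60, 0, 900]) cube([360, 60, 60]);
translate([60, 0, 1080]) cube([360, 60, 60]);
translate([420, 0, 0]) cube([60, 60, 1340]);


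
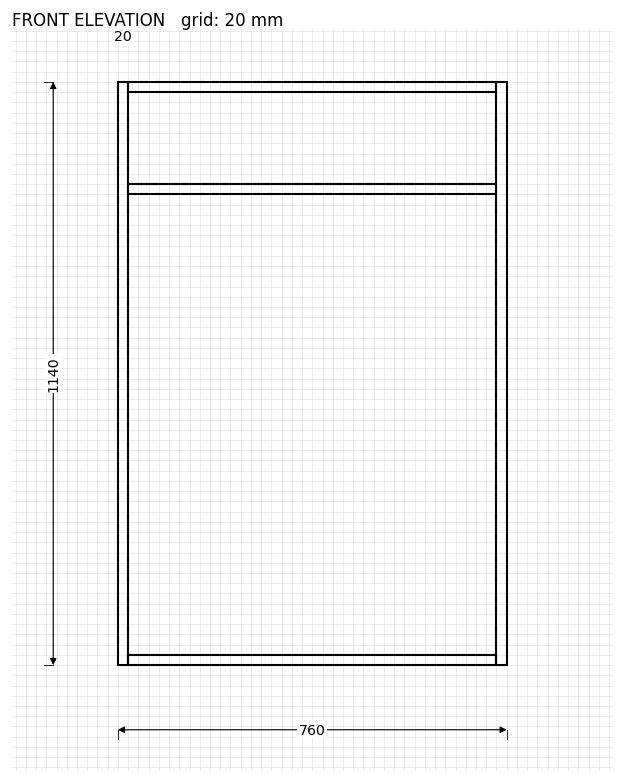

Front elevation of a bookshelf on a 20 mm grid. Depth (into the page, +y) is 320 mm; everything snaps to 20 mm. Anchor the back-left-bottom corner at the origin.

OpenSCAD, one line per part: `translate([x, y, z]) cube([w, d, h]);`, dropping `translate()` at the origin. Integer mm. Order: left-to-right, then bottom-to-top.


cube([20, 320, 1140]);
translate([20, 0, 0]) cube([720, 320, 20]);
translate([20, 0, 920]) cube([720, 320, 20]);
translate([20, 0, 1120]) cube([720, 320, 20]);
translate([740, 0, 0]) cube([20, 320, 1140]);


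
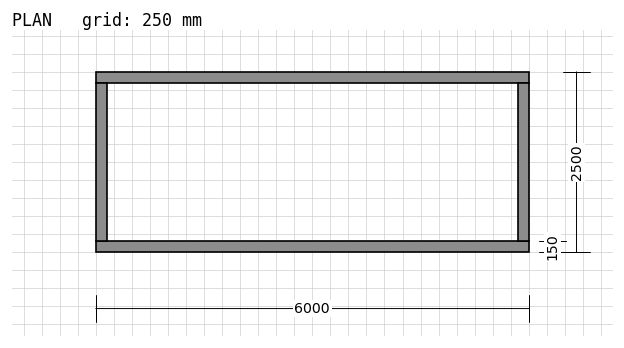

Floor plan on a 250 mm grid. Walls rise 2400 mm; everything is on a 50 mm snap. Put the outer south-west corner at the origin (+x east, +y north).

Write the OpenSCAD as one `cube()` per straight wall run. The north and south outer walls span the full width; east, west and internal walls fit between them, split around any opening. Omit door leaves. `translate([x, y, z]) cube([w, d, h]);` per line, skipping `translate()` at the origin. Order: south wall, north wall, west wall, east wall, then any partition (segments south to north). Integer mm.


cube([6000, 150, 2400]);
translate([0, 2350, 0]) cube([6000, 150, 2400]);
translate([0, 150, 0]) cube([150, 2200, 2400]);
translate([5850, 150, 0]) cube([150, 2200, 2400]);


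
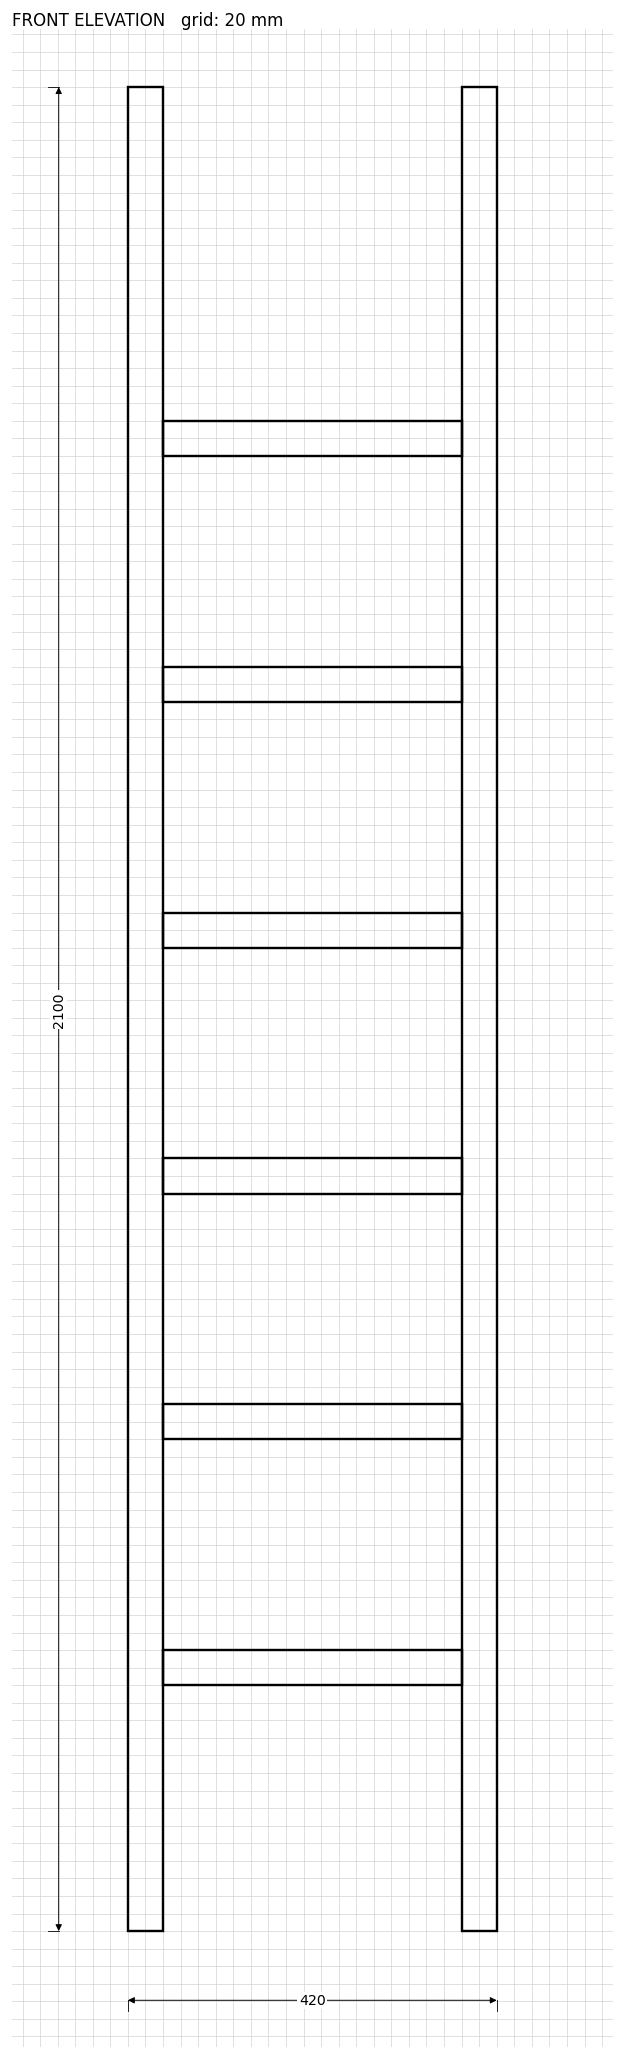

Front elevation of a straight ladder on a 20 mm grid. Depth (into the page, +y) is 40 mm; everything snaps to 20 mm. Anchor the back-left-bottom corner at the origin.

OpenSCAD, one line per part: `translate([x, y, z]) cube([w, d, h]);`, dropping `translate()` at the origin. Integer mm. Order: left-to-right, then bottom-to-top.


cube([40, 40, 2100]);
translate([40, 0, 280]) cube([340, 40, 40]);
translate([40, 0, 560]) cube([340, 40, 40]);
translate([40, 0, 840]) cube([340, 40, 40]);
translate([40, 0, 1120]) cube([340, 40, 40]);
translate([40, 0, 1400]) cube([340, 40, 40]);
translate([40, 0, 1680]) cube([340, 40, 40]);
translate([380, 0, 0]) cube([40, 40, 2100]);
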